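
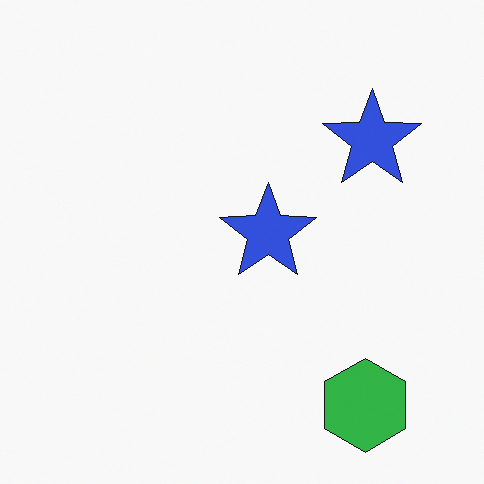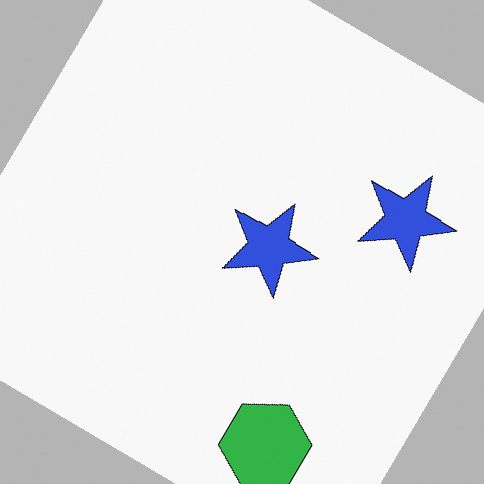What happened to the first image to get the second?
The image was rotated clockwise by a large amount — several tens of degrees.

Every shape is tilted by the same angle and the image corners show triangular fill wedges — a whole-image rotation by a non-right angle.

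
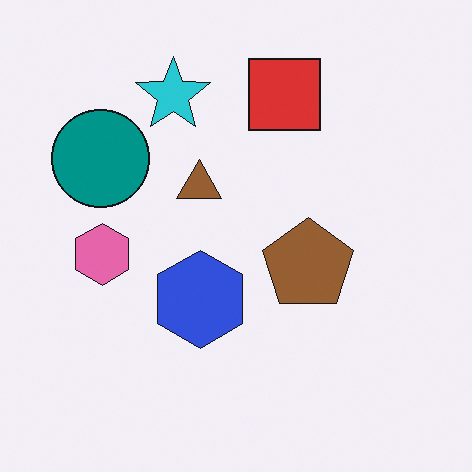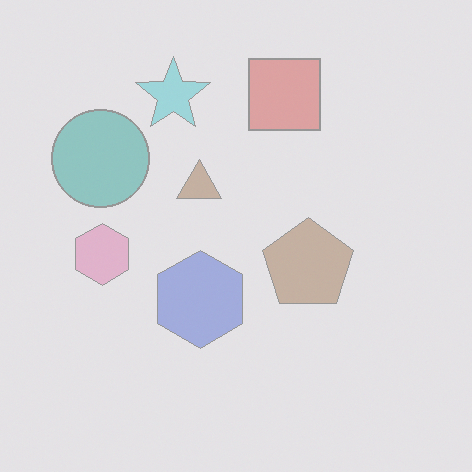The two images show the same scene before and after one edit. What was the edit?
It was given much lower contrast.

Tones are pushed toward mid-grey across the whole image — a global contrast change.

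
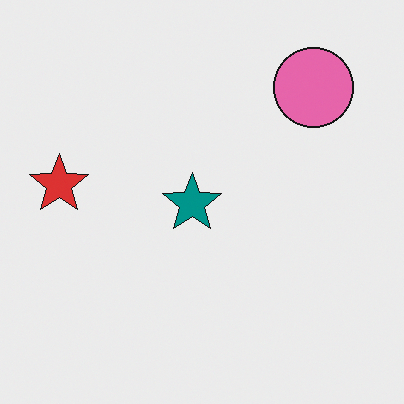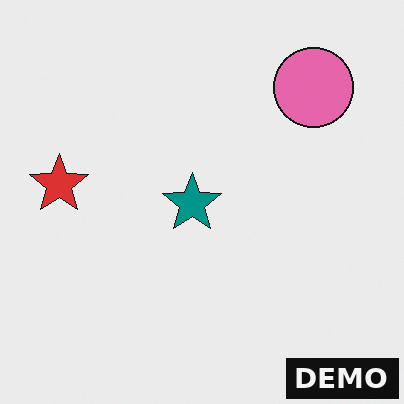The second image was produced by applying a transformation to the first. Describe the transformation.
The transformation is: watermarked with the text "DEMO" in the lower-right corner.

A dark label reading "DEMO" appears in the lower-right corner.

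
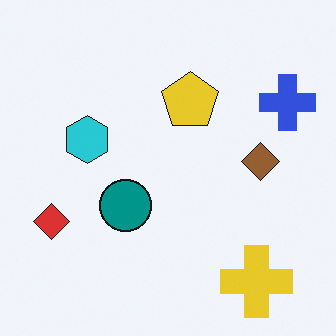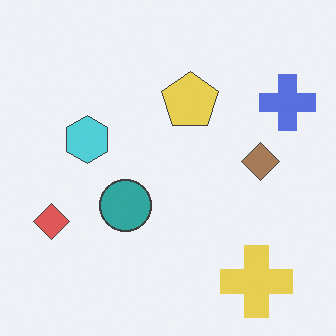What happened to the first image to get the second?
Given slightly reduced contrast.

Tones are pushed toward mid-grey across the whole image — a global contrast change.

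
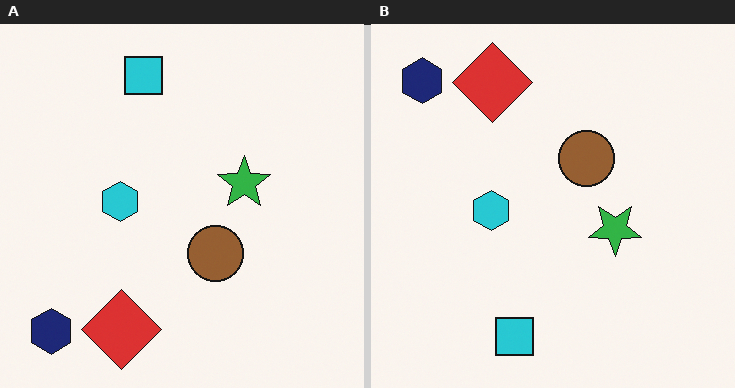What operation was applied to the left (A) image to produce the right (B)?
The right (B) image is the left (A) flipped vertically (top ↔ bottom).

The cyan square is in the top of the left (A) image and the bottom of the right (B) — shapes on opposite sides of the horizontal midline have swapped in a mirror flip.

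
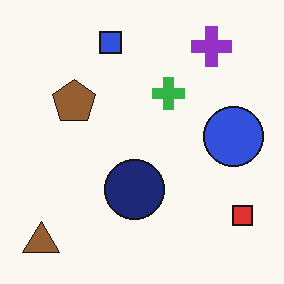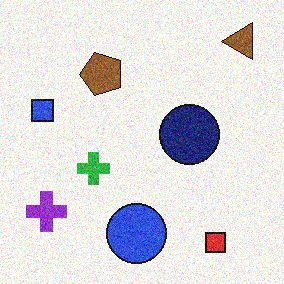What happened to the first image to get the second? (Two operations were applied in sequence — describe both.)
The image was transposed (reflected across the top-left ↔ bottom-right diagonal), then degraded with visible gaussian noise.

Shapes have swapped their row and column positions — what was in the top-right is now in the bottom-left — a diagonal reflection. Random speckle covers the whole image, including the flat background.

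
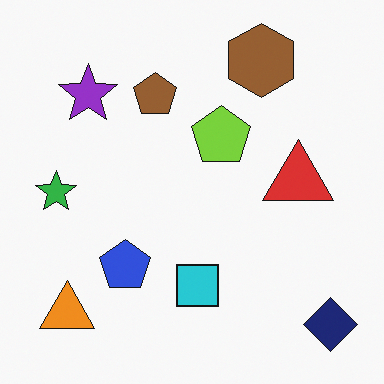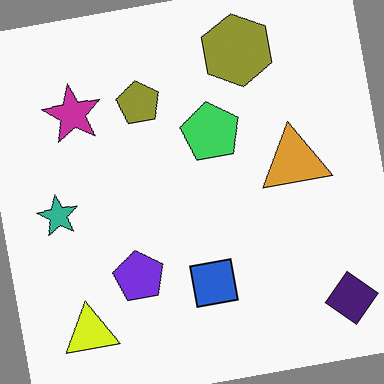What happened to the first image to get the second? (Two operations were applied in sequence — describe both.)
This is the original image rotated counter-clockwise by a few degrees, then hue-shifted slightly.

Every shape is tilted by the same angle and the image corners show triangular fill wedges — a whole-image rotation by a non-right angle. Every shape's color has rotated by the same amount around the hue wheel — a uniform hue shift.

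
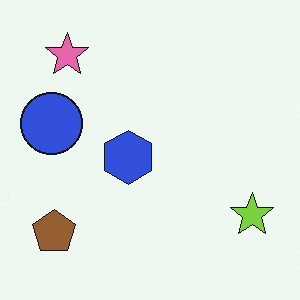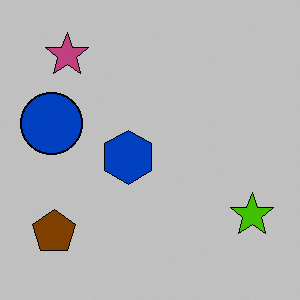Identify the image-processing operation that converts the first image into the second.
The second image is the first aggressively posterized.

Each flat color has snapped to a coarser quantized level — most visibly, the near-white background has dropped to a flat grey.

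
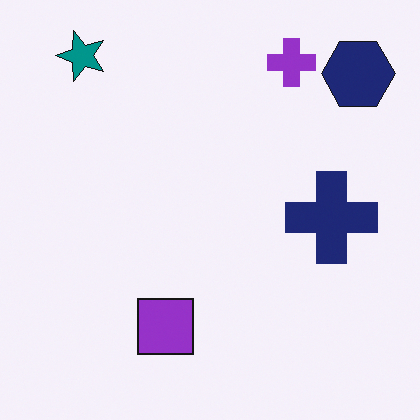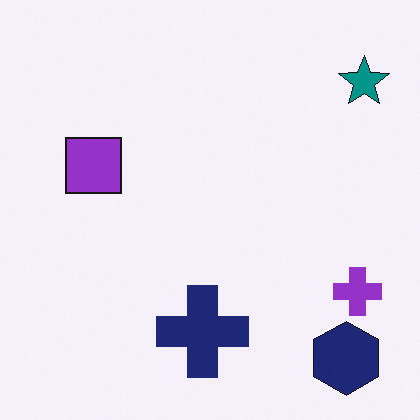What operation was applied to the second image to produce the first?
The first image is the second rotated 90° counter-clockwise.

The navy hexagon sits in the bottom-right of the second image and the top-right of the first — consistent with a whole-image 90° counter-clockwise rotation.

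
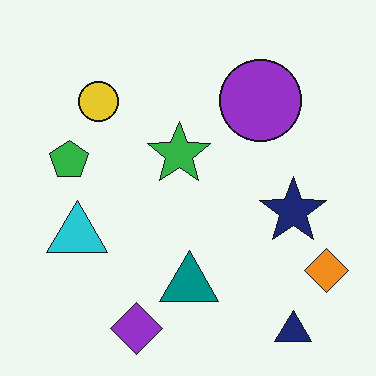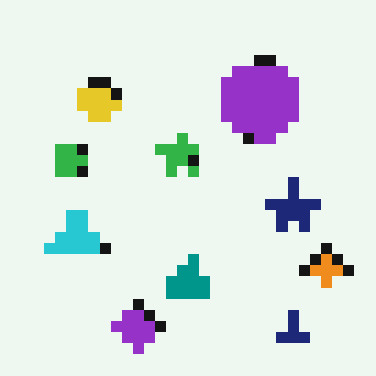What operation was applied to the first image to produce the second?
This is the original image heavily pixelated into large blocks.

Shapes are reduced to large square blocks; fine edges and outlines are lost — a downscale-then-upscale (mosaic) effect.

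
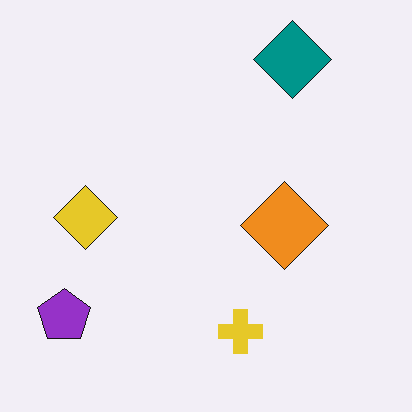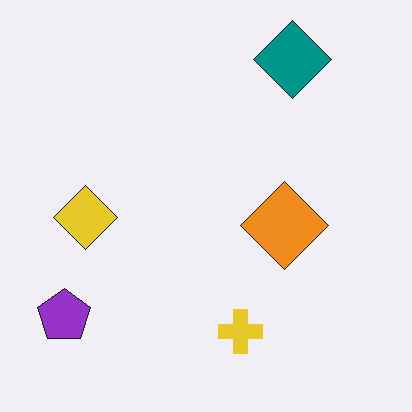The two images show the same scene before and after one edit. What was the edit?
The transformation is: JPEG-compressed with visible artifacts.

Blocky 8×8 compression artifacts appear around shape edges and the flat background shows ringing — characteristic JPEG degradation.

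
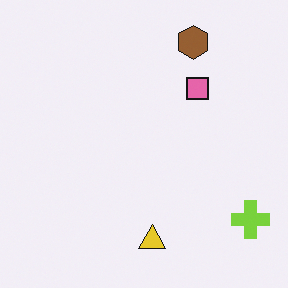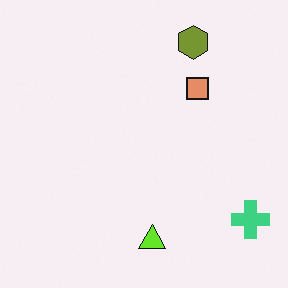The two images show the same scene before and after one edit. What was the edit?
It was hue-shifted by a small amount.

Every shape's color has rotated by the same amount around the hue wheel — a uniform hue shift.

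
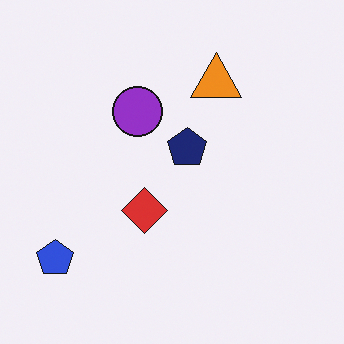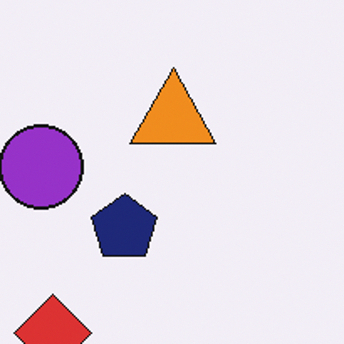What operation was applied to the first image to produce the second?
This is the original image cropped to a noticeably smaller region and rescaled.

The visible shapes are larger and the field of view is narrower; shapes near the original edges may be partly or wholly outside the frame — a crop-and-rescale.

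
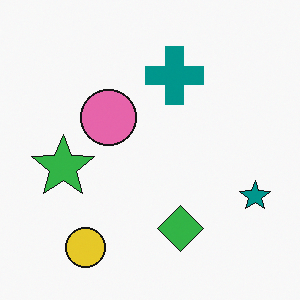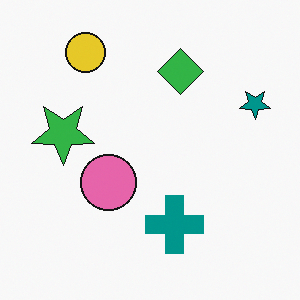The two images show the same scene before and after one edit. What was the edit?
This is the original image flipped vertically (top ↔ bottom).

The yellow circle is in the bottom-left of the first image and the top-left of the second — shapes on opposite sides of the horizontal midline have swapped in a mirror flip.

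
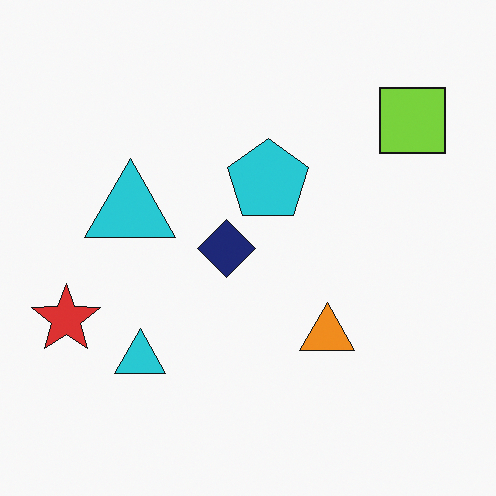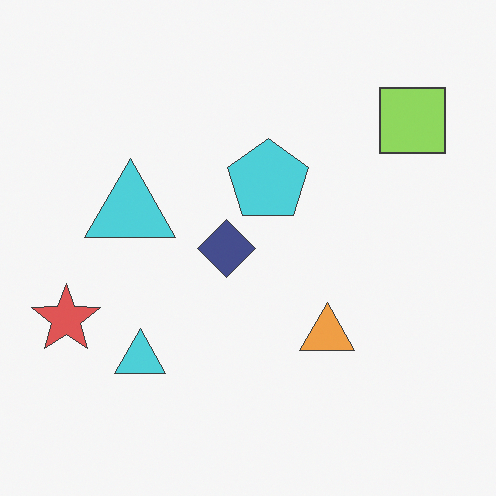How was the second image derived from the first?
This is the original image given slightly reduced contrast.

Tones are pushed toward mid-grey across the whole image — a global contrast change.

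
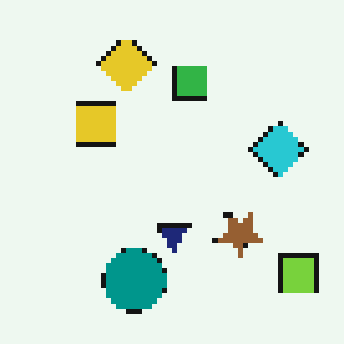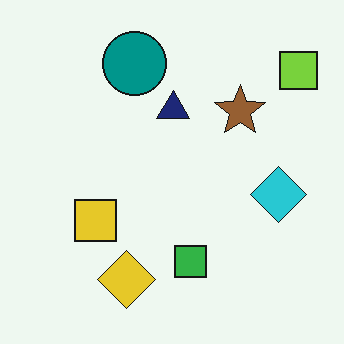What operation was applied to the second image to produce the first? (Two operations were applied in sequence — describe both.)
The first image is the second flipped vertically (top ↔ bottom), then lightly pixelated (a mild mosaic effect).

The teal circle is in the top of the second image and the bottom of the first — shapes on opposite sides of the horizontal midline have swapped in a mirror flip. Shapes are reduced to large square blocks; fine edges and outlines are lost — a downscale-then-upscale (mosaic) effect.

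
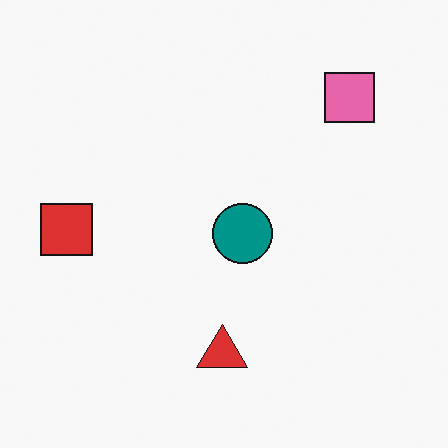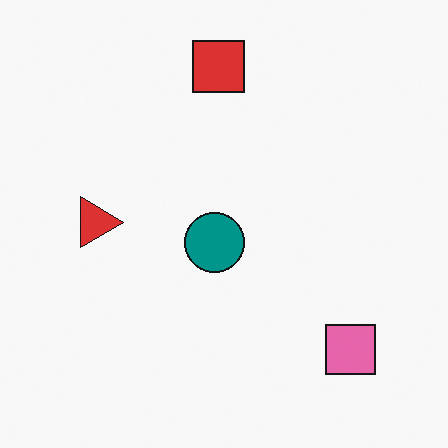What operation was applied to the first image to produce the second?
The image was rotated 90° clockwise.

The pink square sits in the top-right of the first image and the bottom-right of the second — consistent with a whole-image 90° clockwise rotation.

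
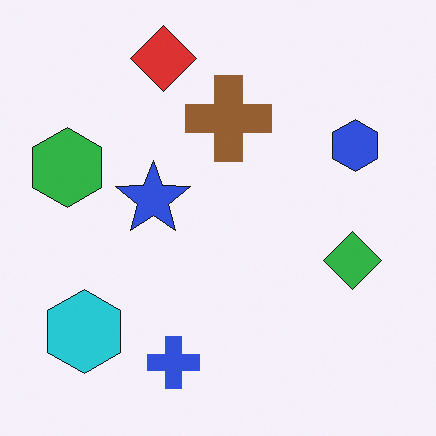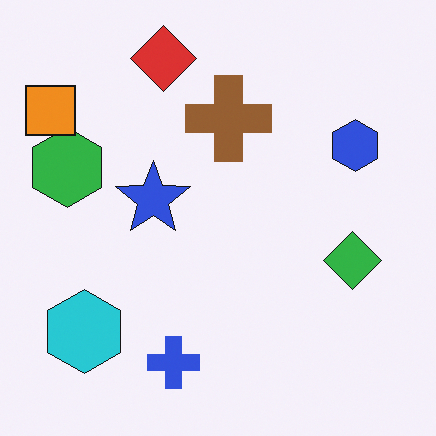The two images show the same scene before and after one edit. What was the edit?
The image was overlaid with an additional orange square.

An orange square appears in the second image that is absent from the first.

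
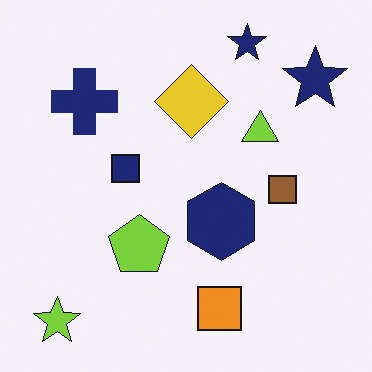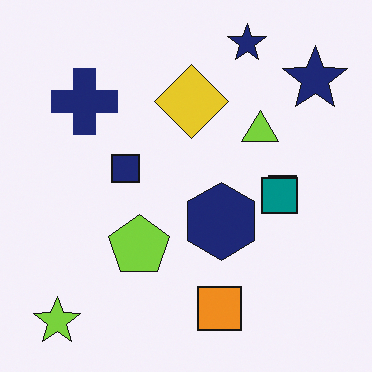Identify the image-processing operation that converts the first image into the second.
The transformation is: overlaid with an additional teal square.

A teal square appears in the second image that is absent from the first.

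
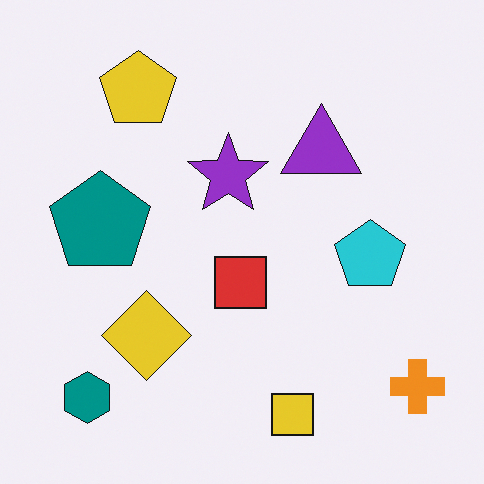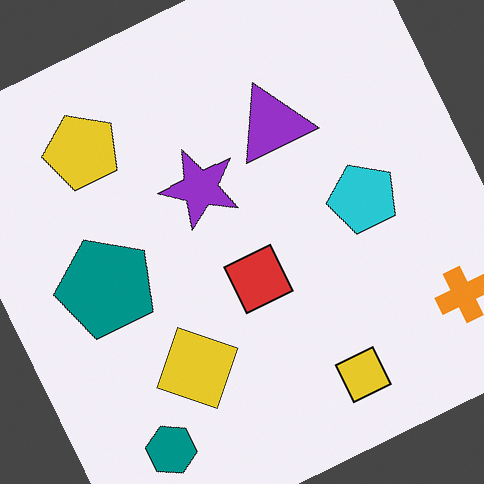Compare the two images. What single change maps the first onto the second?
The second image is the first rotated counter-clockwise by a moderate amount.

Every shape is tilted by the same angle and the image corners show triangular fill wedges — a whole-image rotation by a non-right angle.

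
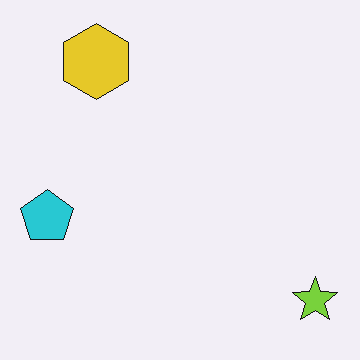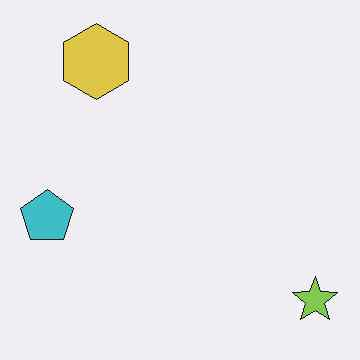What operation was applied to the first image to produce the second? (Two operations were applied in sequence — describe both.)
The second image is the first JPEG-compressed with visible artifacts, then slightly desaturated.

Blocky 8×8 compression artifacts appear around shape edges and the flat background shows ringing — characteristic JPEG degradation. All colors are more muted and greyish — a global saturation change.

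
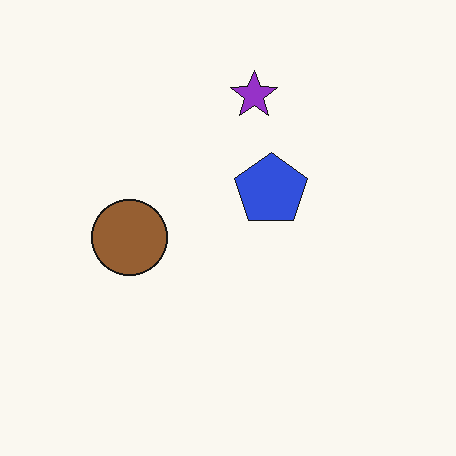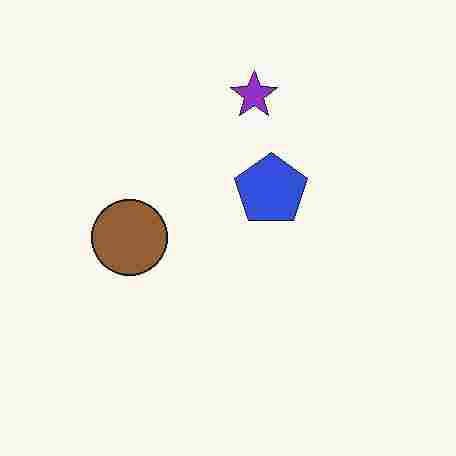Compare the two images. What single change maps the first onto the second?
Degraded with heavy JPEG compression.

Blocky 8×8 compression artifacts appear around shape edges and the flat background shows ringing — characteristic JPEG degradation.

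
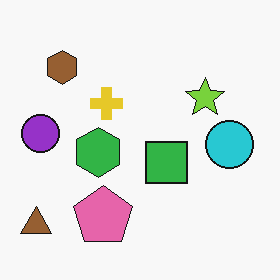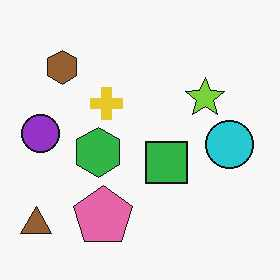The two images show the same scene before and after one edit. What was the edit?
The transformation is: JPEG-compressed with visible artifacts.

Blocky 8×8 compression artifacts appear around shape edges and the flat background shows ringing — characteristic JPEG degradation.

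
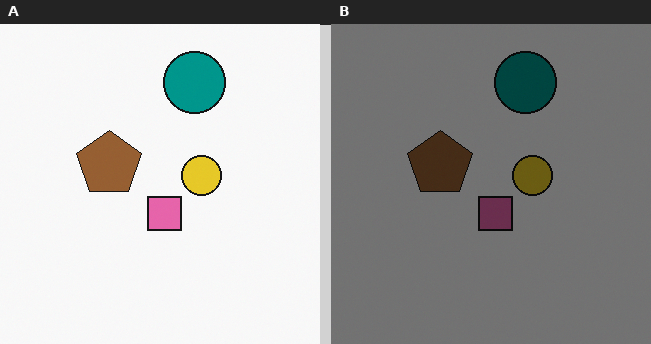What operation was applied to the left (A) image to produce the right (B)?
The image was noticeably darkened.

Every pixel — background and shapes alike — is uniformly darkened.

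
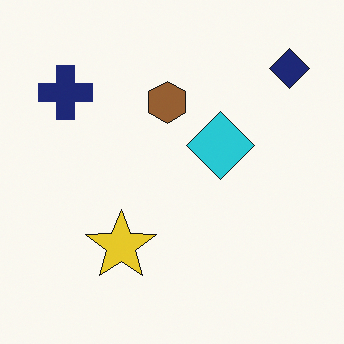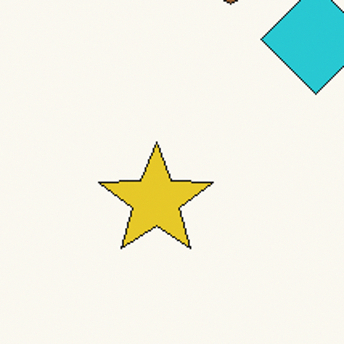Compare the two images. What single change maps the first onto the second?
The second image is the first cropped to a modestly smaller region and rescaled.

The visible shapes are larger and the field of view is narrower; shapes near the original edges may be partly or wholly outside the frame — a crop-and-rescale.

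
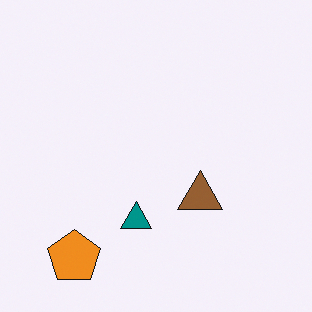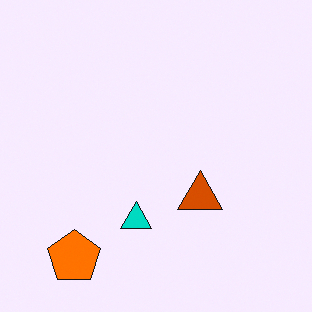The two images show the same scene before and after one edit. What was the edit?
The transformation is: made much more vivid (saturation change).

All colors are more vivid — a global saturation change.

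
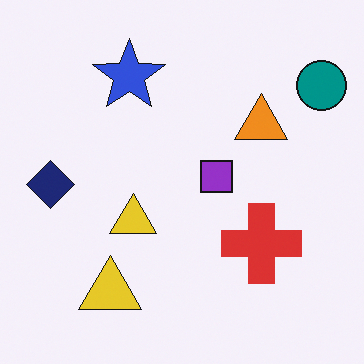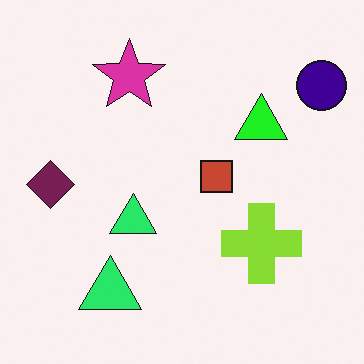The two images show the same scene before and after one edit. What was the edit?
It was hue-shifted by a moderate amount.

Every shape's color has rotated by the same amount around the hue wheel — a uniform hue shift.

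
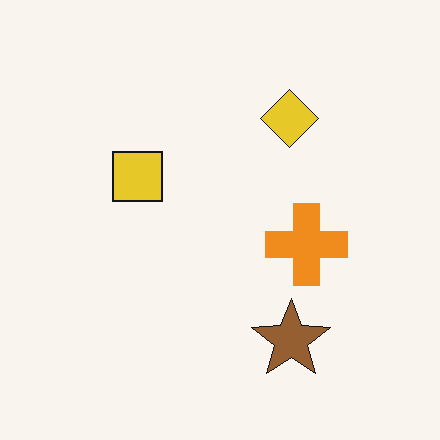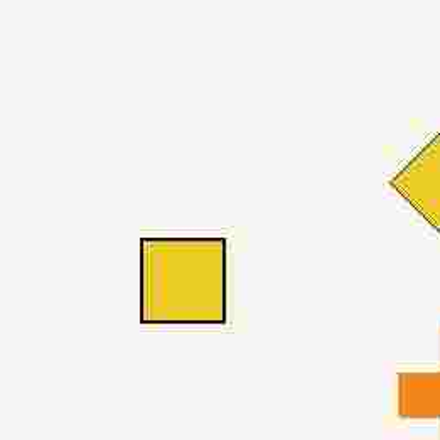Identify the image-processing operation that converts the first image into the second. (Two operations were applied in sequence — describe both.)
The second image is the first degraded with heavy JPEG compression, then cropped to a noticeably smaller region and rescaled.

Blocky 8×8 compression artifacts appear around shape edges and the flat background shows ringing — characteristic JPEG degradation. The visible shapes are larger and the field of view is narrower; shapes near the original edges may be partly or wholly outside the frame — a crop-and-rescale.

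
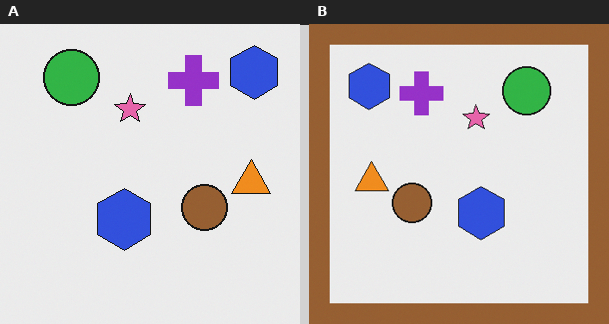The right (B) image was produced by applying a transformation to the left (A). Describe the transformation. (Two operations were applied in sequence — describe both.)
This is the original image flipped horizontally (left ↔ right), then framed with a brown border.

The orange triangle is in the right of the left (A) image and the left of the right (B) — shapes on opposite sides of the vertical midline have swapped in a mirror flip. A solid brown frame runs around the edge of the right (B) image, with the content slightly shrunk inside it.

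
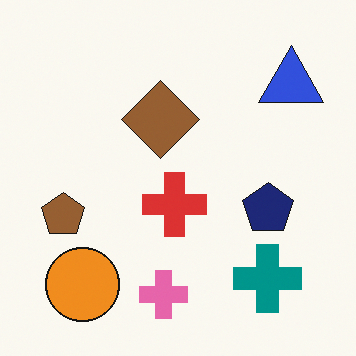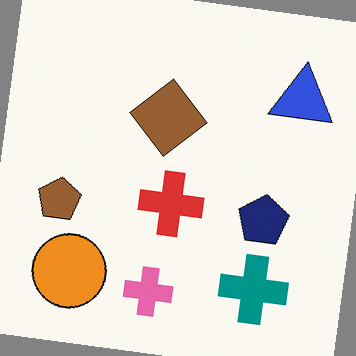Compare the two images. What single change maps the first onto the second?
Rotated clockwise by a small amount.

Every shape is tilted by the same angle and the image corners show triangular fill wedges — a whole-image rotation by a non-right angle.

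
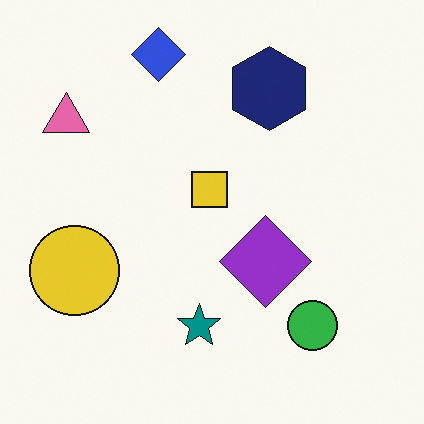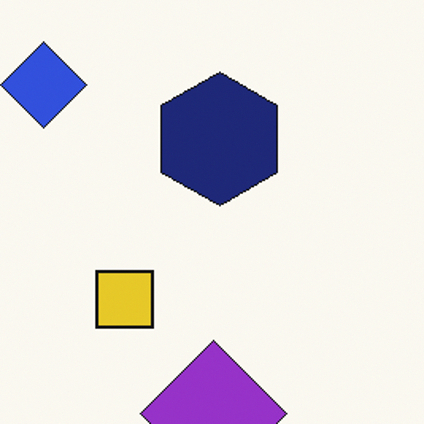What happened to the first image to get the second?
This is the original image cropped slightly and scaled back up.

The visible shapes are larger and the field of view is narrower; shapes near the original edges may be partly or wholly outside the frame — a crop-and-rescale.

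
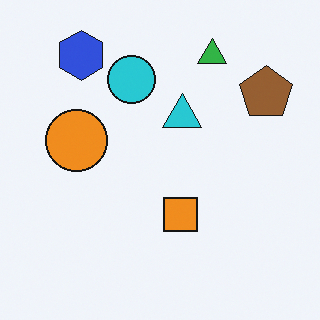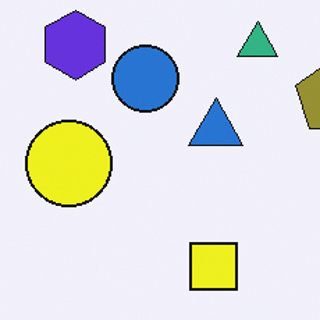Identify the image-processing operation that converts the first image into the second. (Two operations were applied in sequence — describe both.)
The transformation is: cropped slightly and scaled back up, then hue-shifted by a small amount.

The visible shapes are larger and the field of view is narrower; shapes near the original edges may be partly or wholly outside the frame — a crop-and-rescale. Every shape's color has rotated by the same amount around the hue wheel — a uniform hue shift.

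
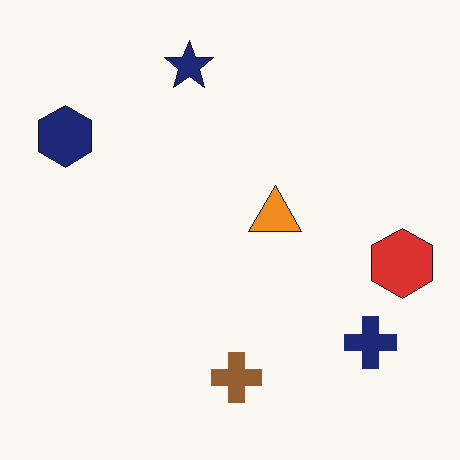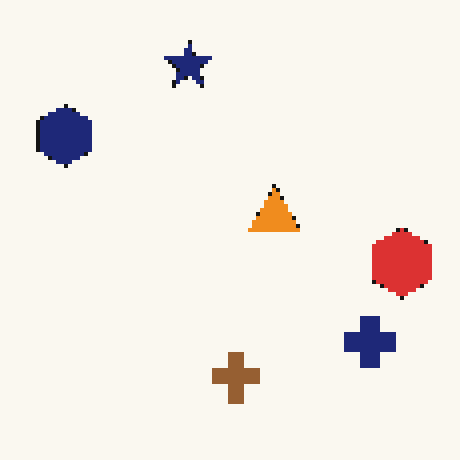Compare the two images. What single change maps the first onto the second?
This is the original image lightly pixelated (a mild mosaic effect).

Shapes are reduced to large square blocks; fine edges and outlines are lost — a downscale-then-upscale (mosaic) effect.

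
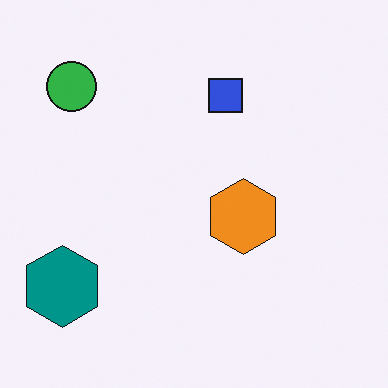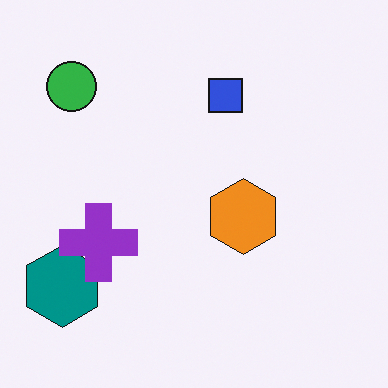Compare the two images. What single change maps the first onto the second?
The transformation is: overlaid with an additional purple cross.

A purple cross appears in the second image that is absent from the first.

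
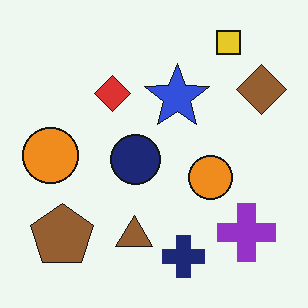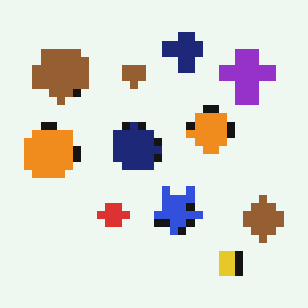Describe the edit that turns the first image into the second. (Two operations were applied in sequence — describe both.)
Moderately pixelated, then flipped vertically (top ↔ bottom).

Shapes are reduced to large square blocks; fine edges and outlines are lost — a downscale-then-upscale (mosaic) effect. The yellow square is in the top-right of the first image and the bottom-right of the second — shapes on opposite sides of the horizontal midline have swapped in a mirror flip.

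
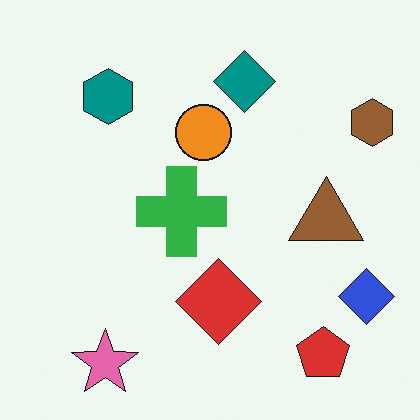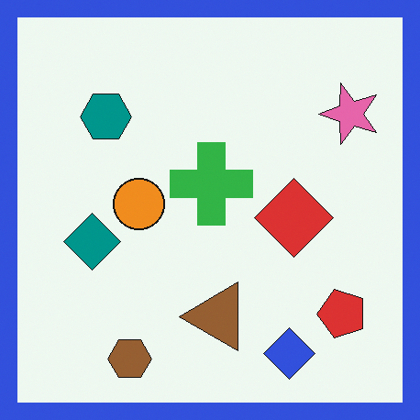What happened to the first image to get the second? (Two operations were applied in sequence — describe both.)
The image was transposed (reflected across the top-left ↔ bottom-right diagonal), then framed with a blue border.

Shapes have swapped their row and column positions — what was in the top-right is now in the bottom-left — a diagonal reflection. A solid blue frame runs around the edge of the second image, with the content slightly shrunk inside it.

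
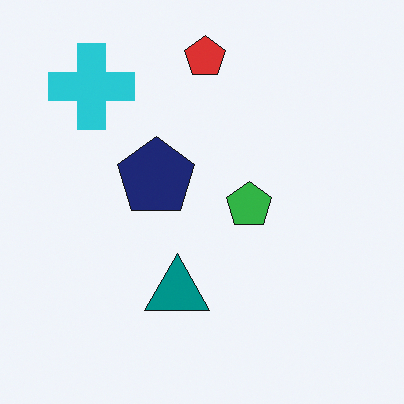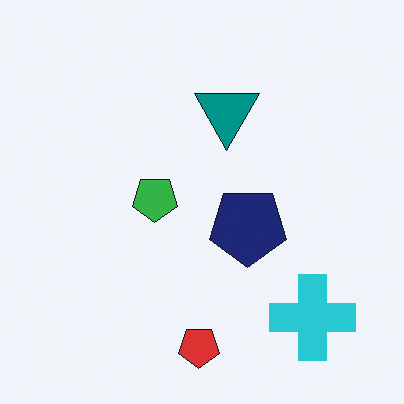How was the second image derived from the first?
The transformation is: rotated 180°.

The cyan cross sits in the top-left of the first image and the bottom-right of the second — consistent with a whole-image 180° rotation.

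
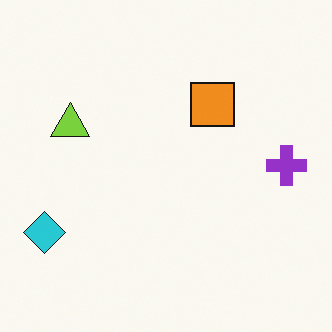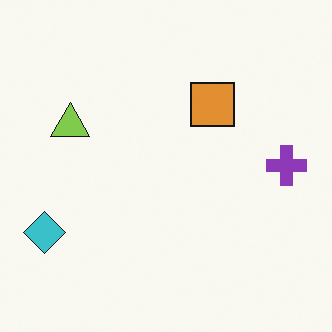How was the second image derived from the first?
Slightly desaturated.

All colors are more muted and greyish — a global saturation change.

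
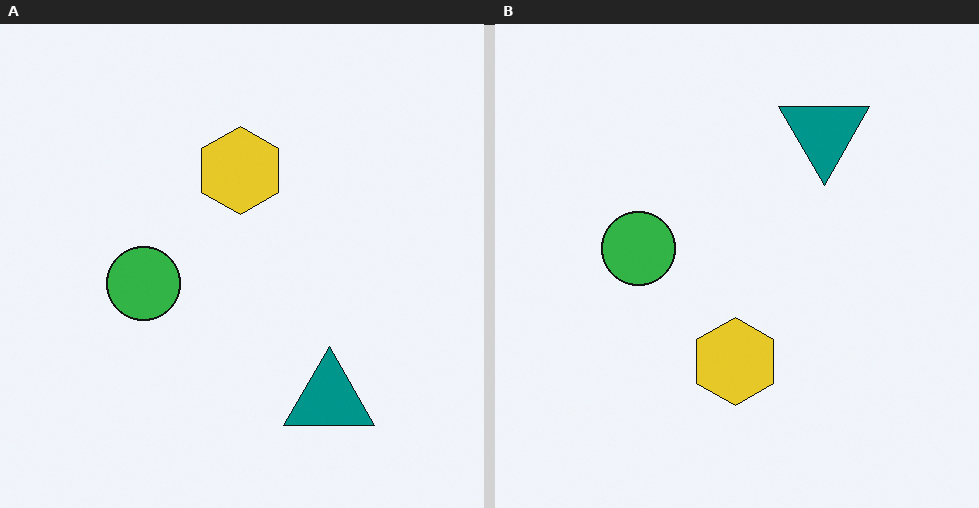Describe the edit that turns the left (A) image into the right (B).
It was flipped vertically (top ↔ bottom).

The teal triangle is in the bottom-right of the left (A) image and the top-right of the right (B) — shapes on opposite sides of the horizontal midline have swapped in a mirror flip.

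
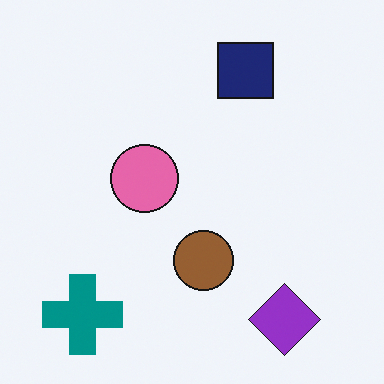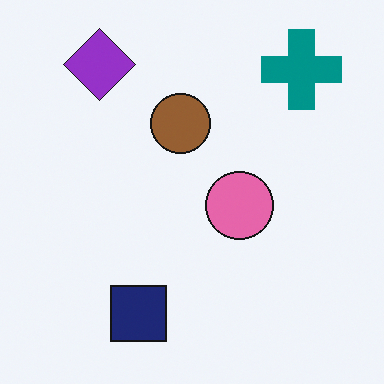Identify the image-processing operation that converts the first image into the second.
Rotated 180°.

The teal cross sits in the bottom-left of the first image and the top-right of the second — consistent with a whole-image 180° rotation.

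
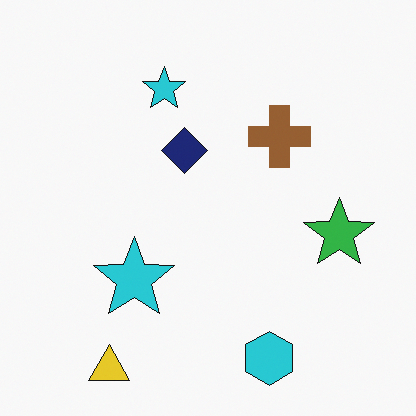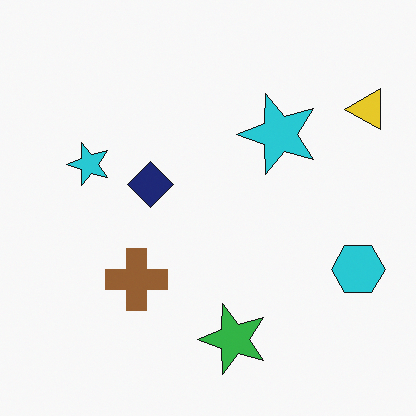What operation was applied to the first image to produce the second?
It was transposed (reflected across the top-left ↔ bottom-right diagonal).

Shapes have swapped their row and column positions — what was in the top-right is now in the bottom-left — a diagonal reflection.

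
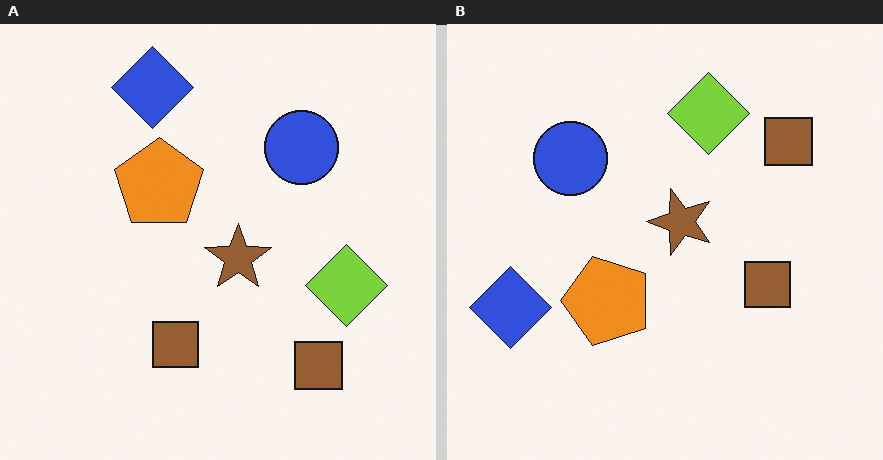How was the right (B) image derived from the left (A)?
This is the original image rotated 90° counter-clockwise.

The blue diamond sits in the top of the left (A) image and the left of the right (B) — consistent with a whole-image 90° counter-clockwise rotation.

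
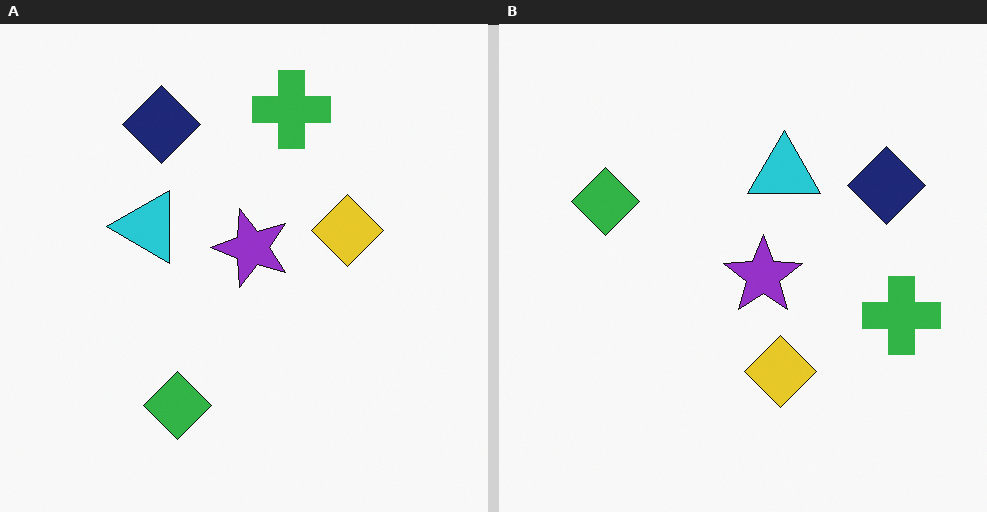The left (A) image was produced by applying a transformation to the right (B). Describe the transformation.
This is the original image rotated 90° counter-clockwise.

The navy diamond sits in the top-right of the right (B) image and the top-left of the left (A) — consistent with a whole-image 90° counter-clockwise rotation.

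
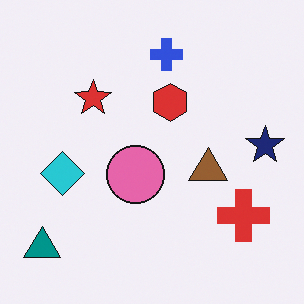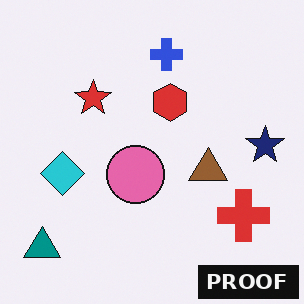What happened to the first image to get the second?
Watermarked with the text "PROOF" in the lower-right corner.

A dark label reading "PROOF" appears in the lower-right corner.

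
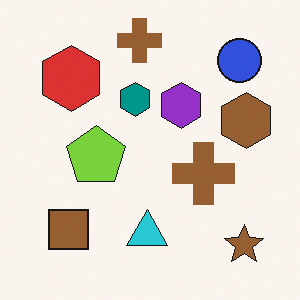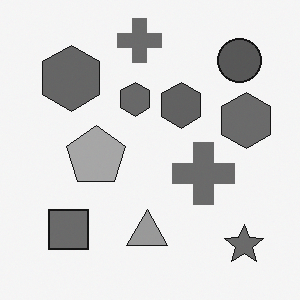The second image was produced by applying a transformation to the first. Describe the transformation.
The transformation is: converted to grayscale.

All color is removed — every shape is now a shade of grey.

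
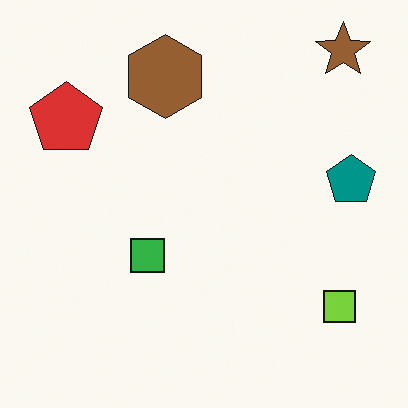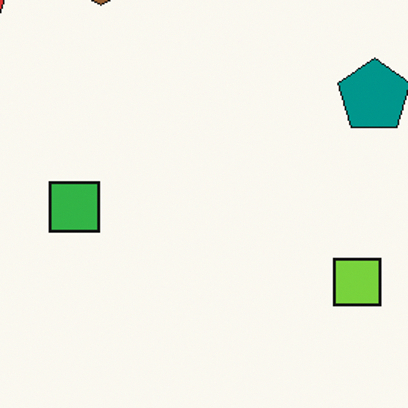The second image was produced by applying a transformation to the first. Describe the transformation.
The transformation is: cropped to a modestly smaller region and rescaled.

The visible shapes are larger and the field of view is narrower; shapes near the original edges may be partly or wholly outside the frame — a crop-and-rescale.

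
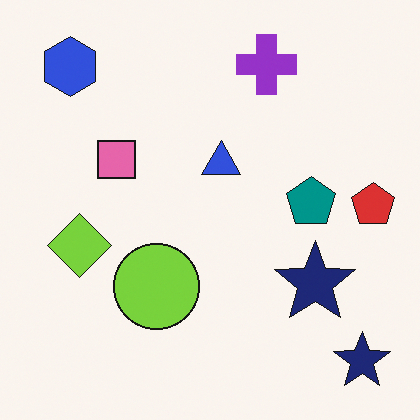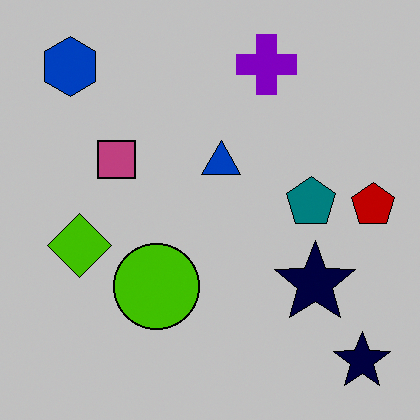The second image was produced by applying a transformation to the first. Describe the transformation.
It was heavily posterized to just a handful of flat colors.

Each flat color has snapped to a coarser quantized level — most visibly, the near-white background has dropped to a flat grey.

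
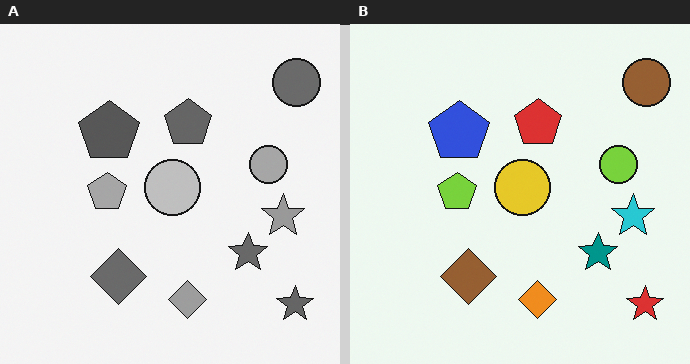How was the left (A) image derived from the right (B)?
Converted to grayscale.

All color is removed — every shape is now a shade of grey.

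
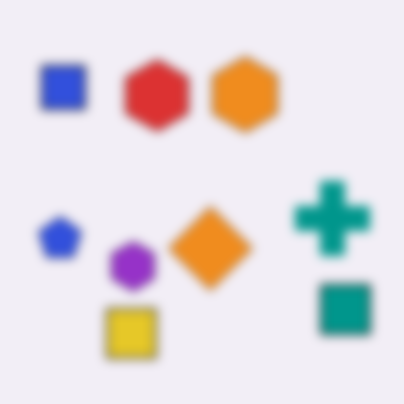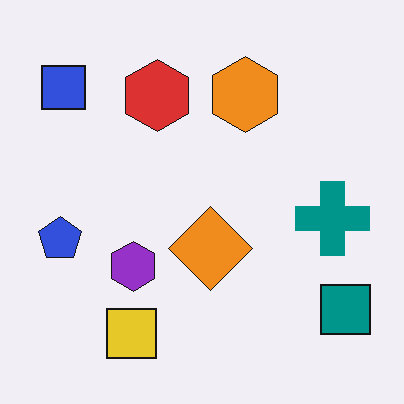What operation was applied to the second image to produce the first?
The image was heavily blurred.

Shape edges and outlines are uniformly softened across the whole image.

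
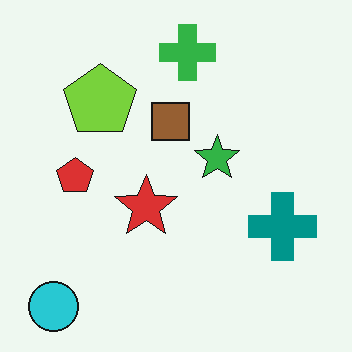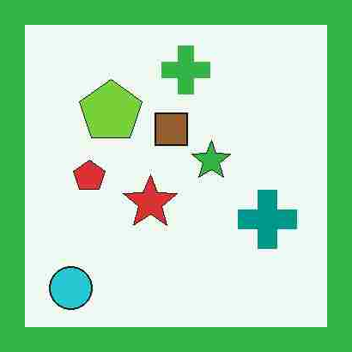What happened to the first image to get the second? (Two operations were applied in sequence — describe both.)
The transformation is: degraded with heavy JPEG compression, then framed with a green border.

Blocky 8×8 compression artifacts appear around shape edges and the flat background shows ringing — characteristic JPEG degradation. A solid green frame runs around the edge of the second image, with the content slightly shrunk inside it.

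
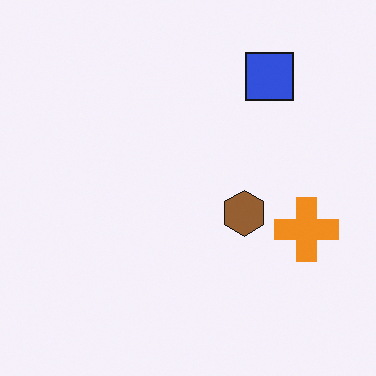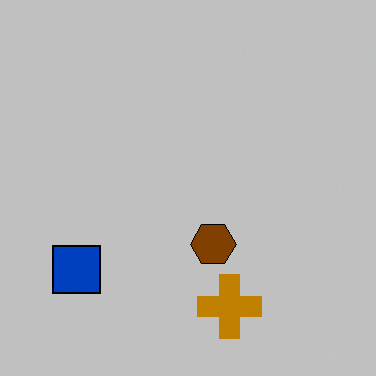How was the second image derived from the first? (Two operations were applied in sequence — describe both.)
It was transposed (reflected across the top-left ↔ bottom-right diagonal), then aggressively posterized.

Shapes have swapped their row and column positions — what was in the top-right is now in the bottom-left — a diagonal reflection. Each flat color has snapped to a coarser quantized level — most visibly, the near-white background has dropped to a flat grey.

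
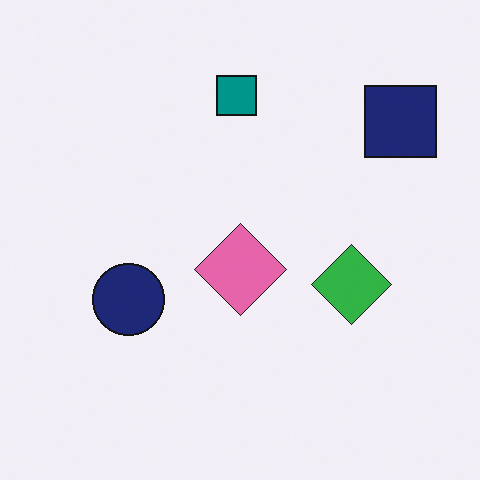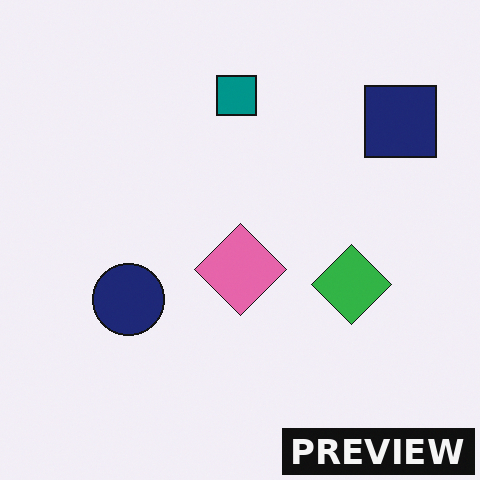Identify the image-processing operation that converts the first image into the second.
The transformation is: watermarked with the text "PREVIEW" in the lower-right corner.

A dark label reading "PREVIEW" appears in the lower-right corner.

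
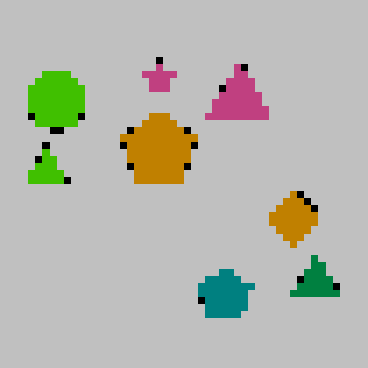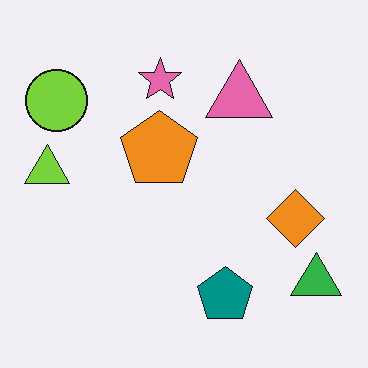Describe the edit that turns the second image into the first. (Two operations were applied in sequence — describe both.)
It was heavily posterized to just a handful of flat colors, then pixelated into visible square blocks.

Each flat color has snapped to a coarser quantized level — most visibly, the near-white background has dropped to a flat grey. Shapes are reduced to large square blocks; fine edges and outlines are lost — a downscale-then-upscale (mosaic) effect.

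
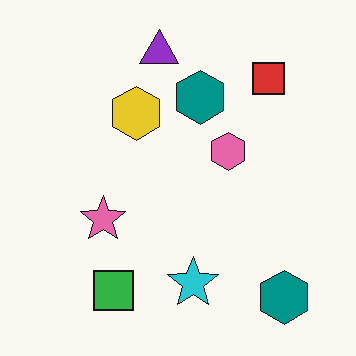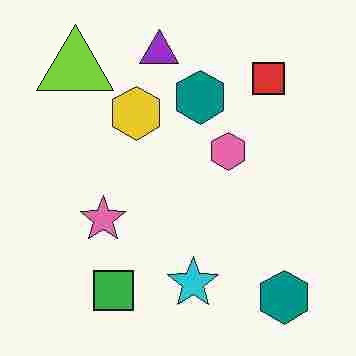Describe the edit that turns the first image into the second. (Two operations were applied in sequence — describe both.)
Degraded with heavy JPEG compression, then overlaid with an additional lime triangle.

Blocky 8×8 compression artifacts appear around shape edges and the flat background shows ringing — characteristic JPEG degradation. A lime triangle appears in the second image that is absent from the first.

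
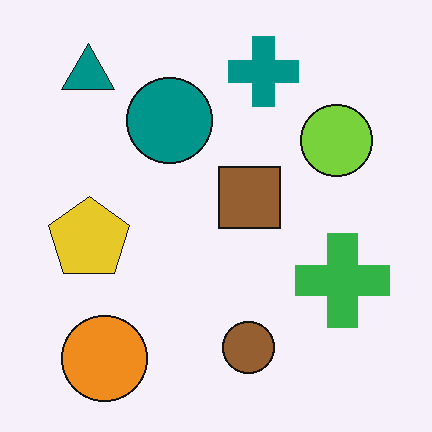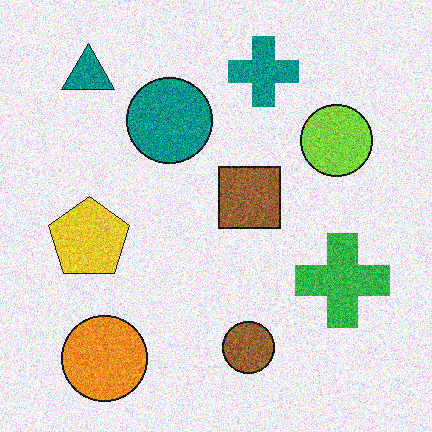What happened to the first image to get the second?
The image was degraded with heavy additive noise.

Random speckle covers the whole image, including the flat background.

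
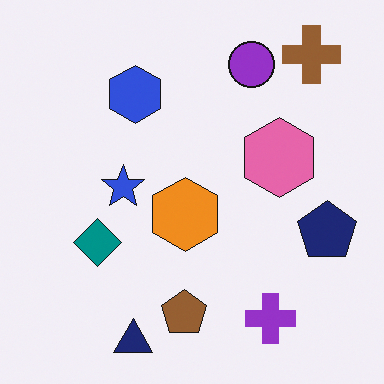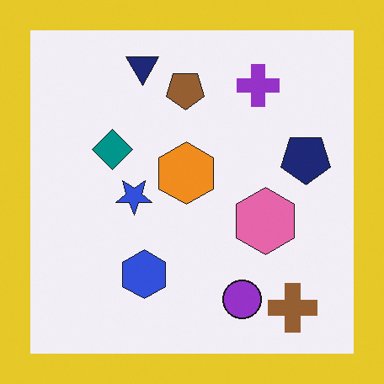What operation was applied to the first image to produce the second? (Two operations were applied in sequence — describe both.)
This is the original image flipped vertically (top ↔ bottom), then framed with a yellow border.

The navy triangle is in the bottom of the first image and the top of the second — shapes on opposite sides of the horizontal midline have swapped in a mirror flip. A solid yellow frame runs around the edge of the second image, with the content slightly shrunk inside it.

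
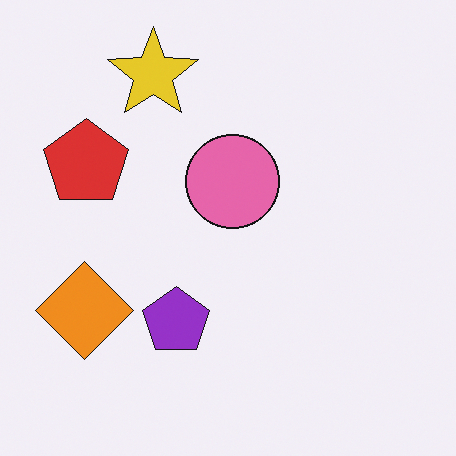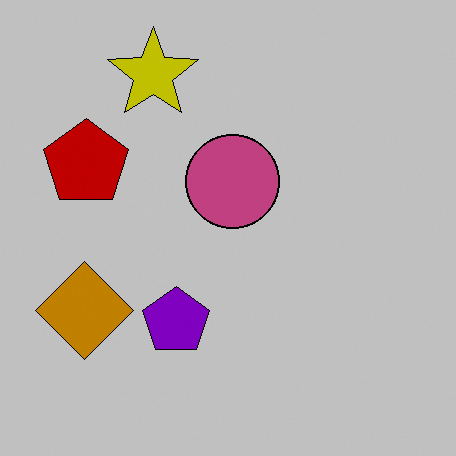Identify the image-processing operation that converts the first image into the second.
The second image is the first aggressively posterized.

Each flat color has snapped to a coarser quantized level — most visibly, the near-white background has dropped to a flat grey.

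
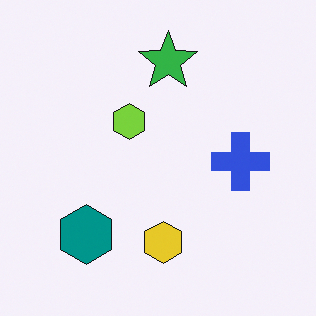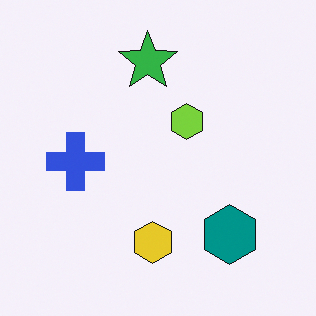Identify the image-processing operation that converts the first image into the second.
This is the original image flipped horizontally (left ↔ right).

The blue cross is in the right of the first image and the left of the second — shapes on opposite sides of the vertical midline have swapped in a mirror flip.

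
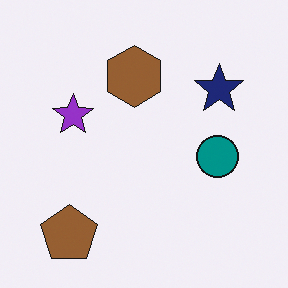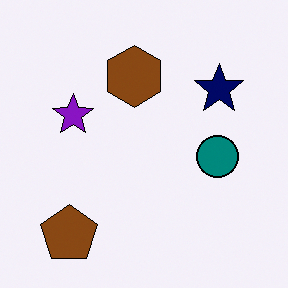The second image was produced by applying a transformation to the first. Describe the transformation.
The image was given slightly increased contrast.

Tones are pushed away from mid-grey across the whole image — a global contrast change.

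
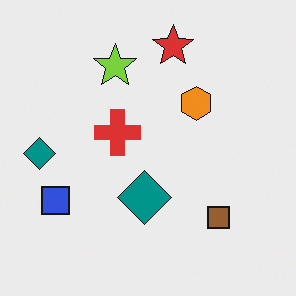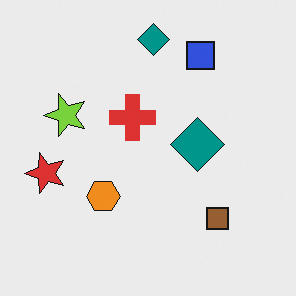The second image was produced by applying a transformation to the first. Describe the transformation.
The transformation is: transposed (reflected across the top-left ↔ bottom-right diagonal).

Shapes have swapped their row and column positions — what was in the top-right is now in the bottom-left — a diagonal reflection.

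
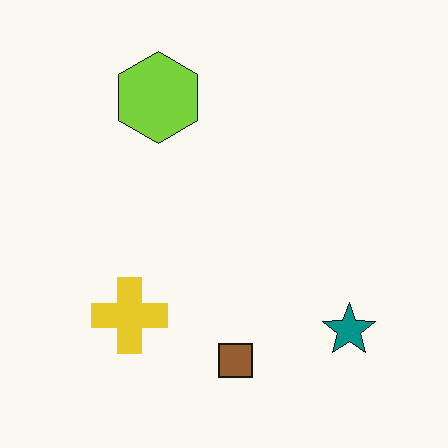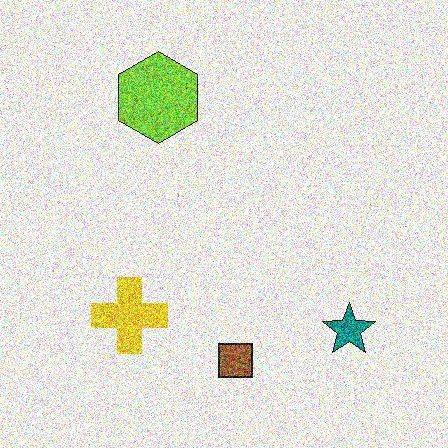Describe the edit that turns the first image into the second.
This is the original image degraded with a thick layer of grain.

Random speckle covers the whole image, including the flat background.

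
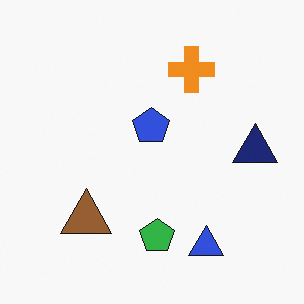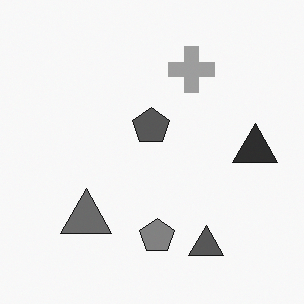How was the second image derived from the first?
Converted to grayscale.

All color is removed — every shape is now a shade of grey.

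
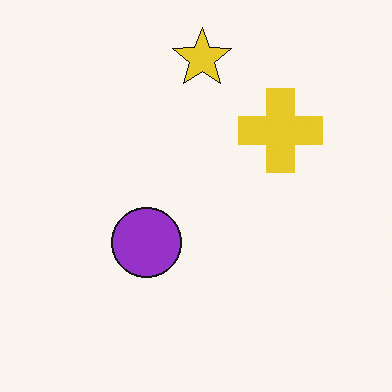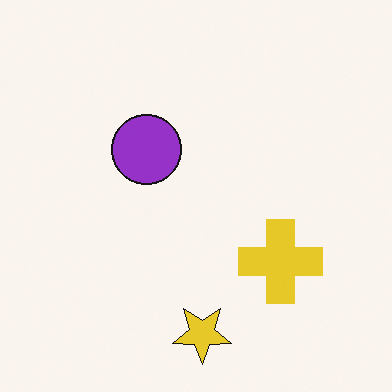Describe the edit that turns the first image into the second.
Flipped vertically (top ↔ bottom).

The yellow star is in the top of the first image and the bottom of the second — shapes on opposite sides of the horizontal midline have swapped in a mirror flip.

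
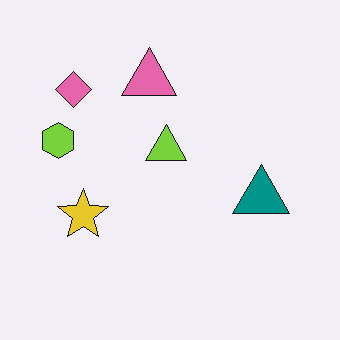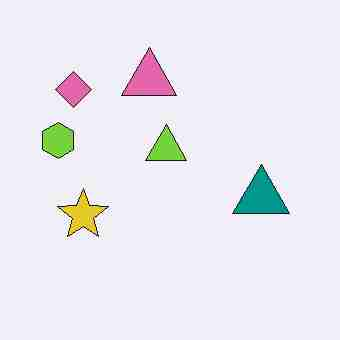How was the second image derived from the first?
The second image is the first heavily JPEG-compressed with obvious blocking artifacts.

Blocky 8×8 compression artifacts appear around shape edges and the flat background shows ringing — characteristic JPEG degradation.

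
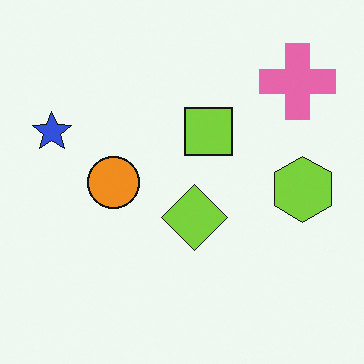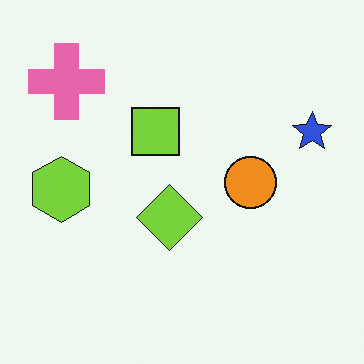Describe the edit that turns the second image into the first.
This is the original image flipped horizontally (left ↔ right).

The blue star is in the right of the second image and the left of the first — shapes on opposite sides of the vertical midline have swapped in a mirror flip.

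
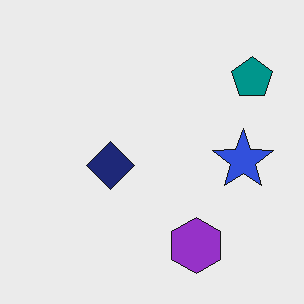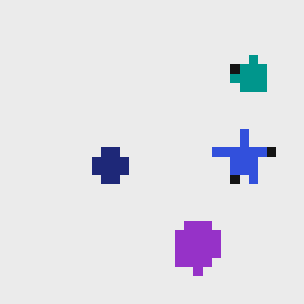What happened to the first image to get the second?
This is the original image heavily pixelated into large blocks.

Shapes are reduced to large square blocks; fine edges and outlines are lost — a downscale-then-upscale (mosaic) effect.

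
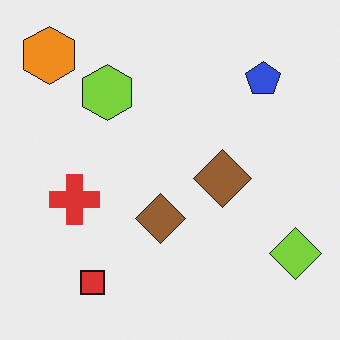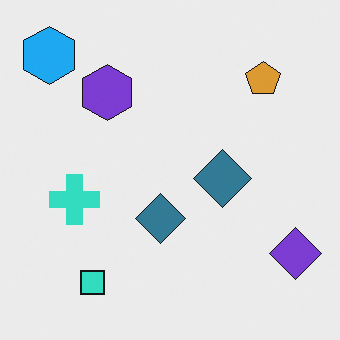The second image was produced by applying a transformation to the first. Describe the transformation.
The transformation is: hue-shifted through roughly half the color wheel.

Every shape's color has rotated by the same amount around the hue wheel — a uniform hue shift.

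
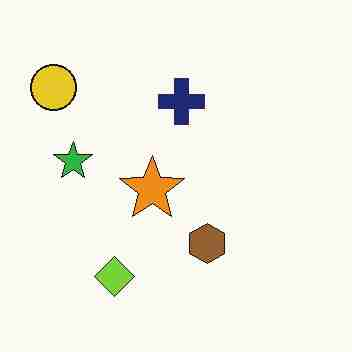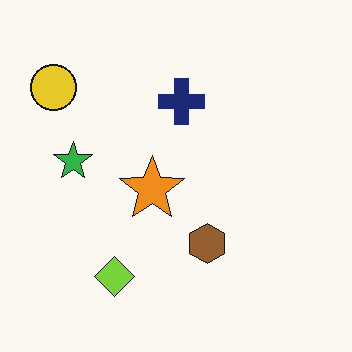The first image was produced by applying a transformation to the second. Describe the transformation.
This is the original image heavily JPEG-compressed with obvious blocking artifacts.

Blocky 8×8 compression artifacts appear around shape edges and the flat background shows ringing — characteristic JPEG degradation.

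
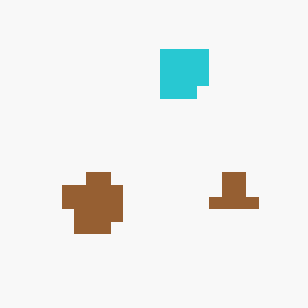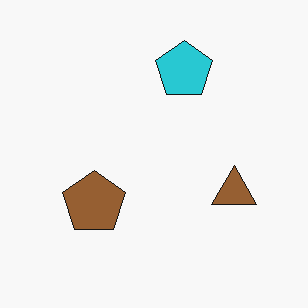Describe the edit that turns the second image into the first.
The transformation is: coarsely pixelated.

Shapes are reduced to large square blocks; fine edges and outlines are lost — a downscale-then-upscale (mosaic) effect.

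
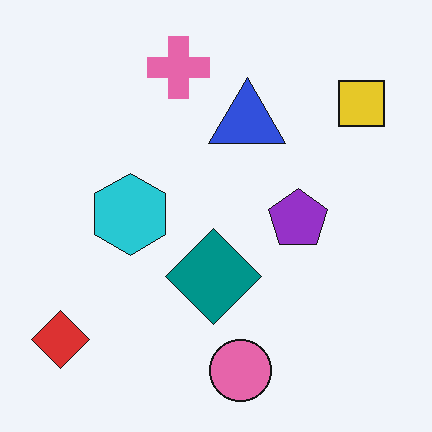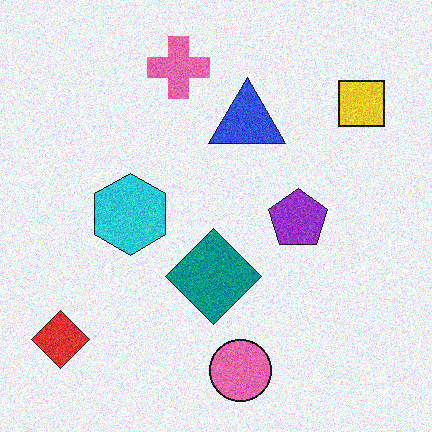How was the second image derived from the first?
This is the original image degraded with moderate additive noise.

Random speckle covers the whole image, including the flat background.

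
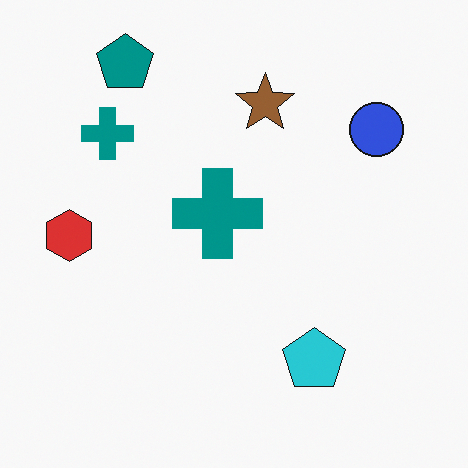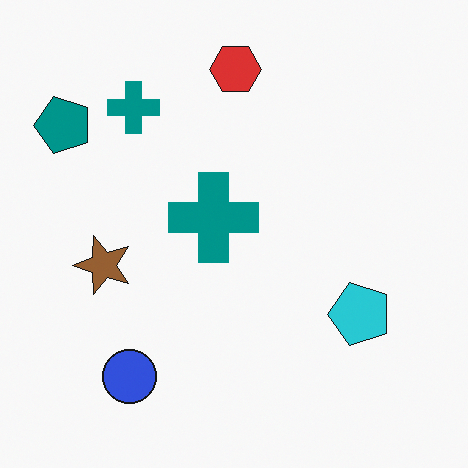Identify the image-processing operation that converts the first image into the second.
The transformation is: transposed (reflected across the top-left ↔ bottom-right diagonal).

Shapes have swapped their row and column positions — what was in the top-right is now in the bottom-left — a diagonal reflection.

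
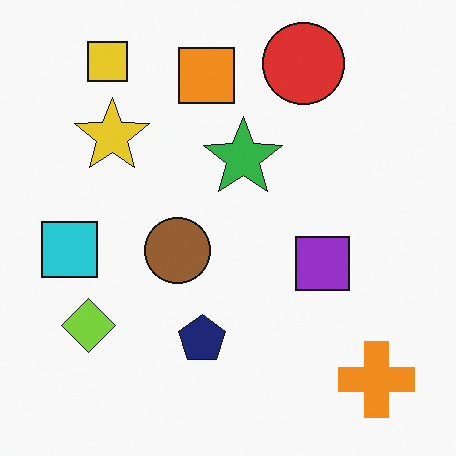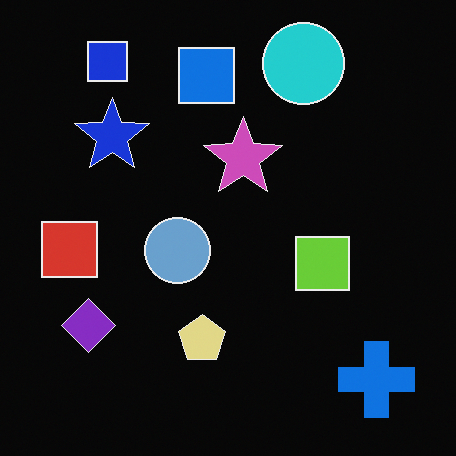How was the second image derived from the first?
The second image is the first color-inverted (negative).

The light background has become dark and every shape's color is its complement — a photographic negative.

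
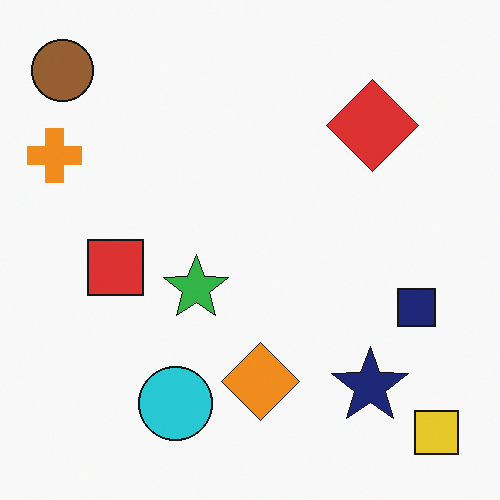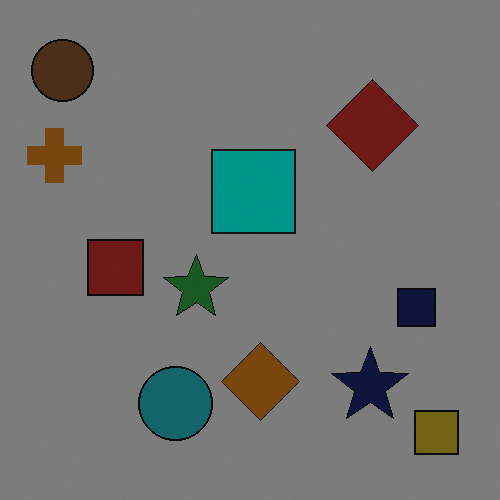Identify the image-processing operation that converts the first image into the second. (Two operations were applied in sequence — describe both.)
The image was noticeably darkened, then overlaid with an additional teal square.

Every pixel — background and shapes alike — is uniformly darkened. A teal square appears in the second image that is absent from the first.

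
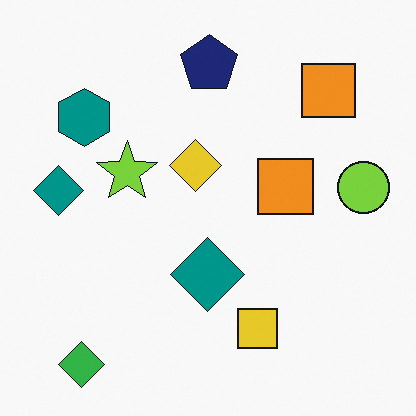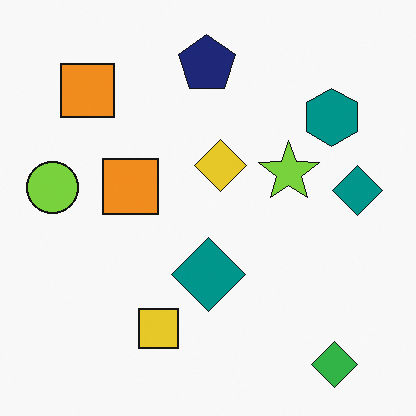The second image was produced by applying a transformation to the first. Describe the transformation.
The second image is the first flipped horizontally (left ↔ right).

The lime circle is in the right of the first image and the left of the second — shapes on opposite sides of the vertical midline have swapped in a mirror flip.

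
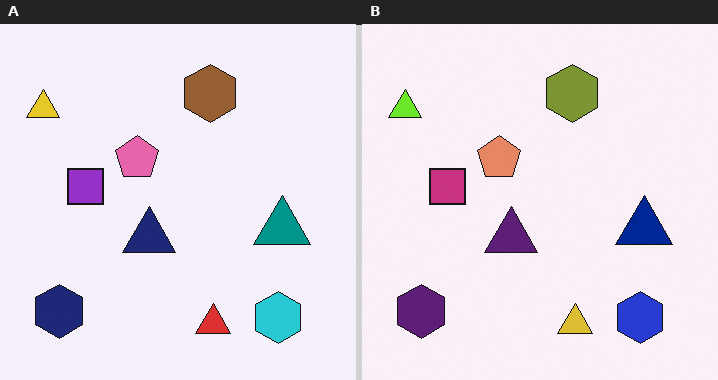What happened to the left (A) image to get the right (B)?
This is the original image hue-shifted by a small amount.

Every shape's color has rotated by the same amount around the hue wheel — a uniform hue shift.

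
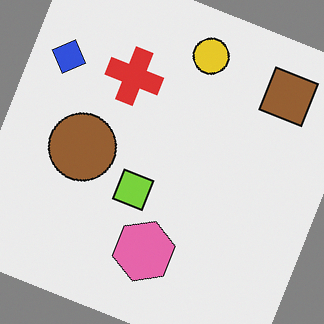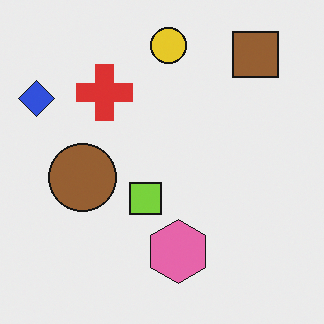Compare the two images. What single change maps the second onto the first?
The first image is the second rotated clockwise by a clearly visible amount.

Every shape is tilted by the same angle and the image corners show triangular fill wedges — a whole-image rotation by a non-right angle.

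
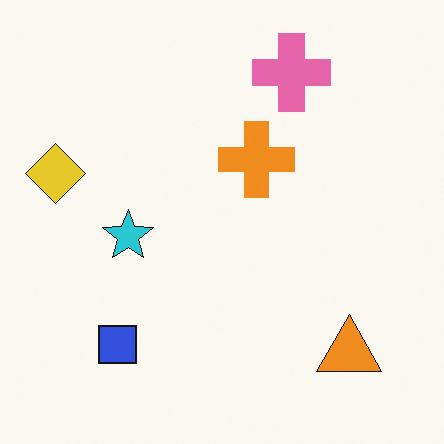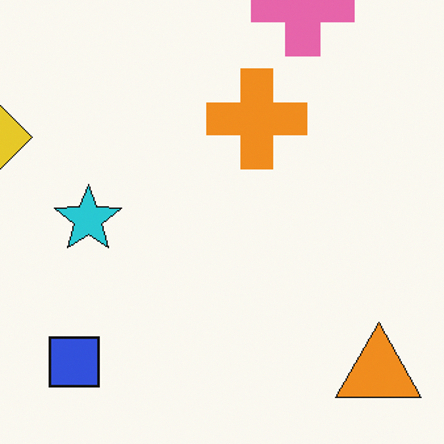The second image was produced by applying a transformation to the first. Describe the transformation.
Cropped to a modestly smaller region and rescaled.

The visible shapes are larger and the field of view is narrower; shapes near the original edges may be partly or wholly outside the frame — a crop-and-rescale.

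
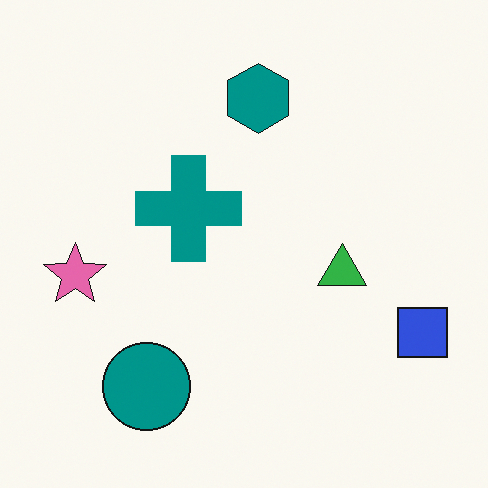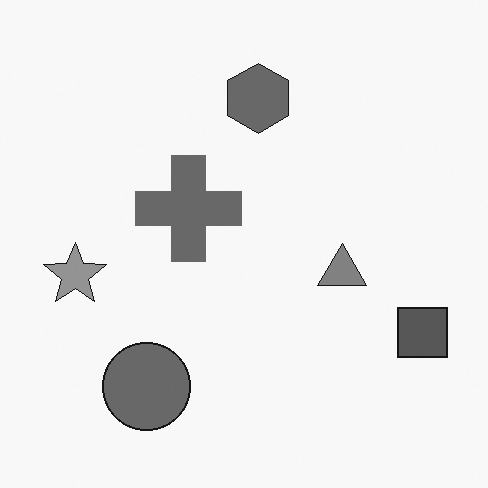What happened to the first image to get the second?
It was converted to grayscale.

All color is removed — every shape is now a shade of grey.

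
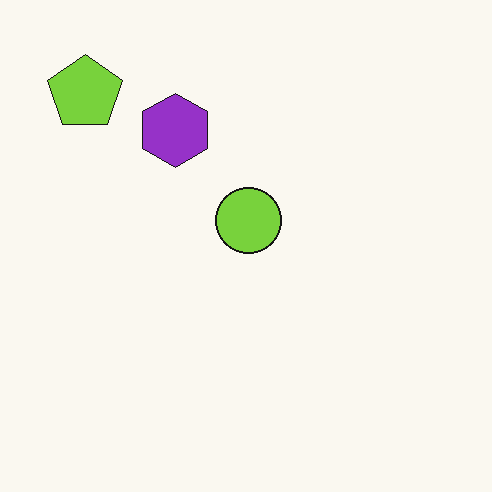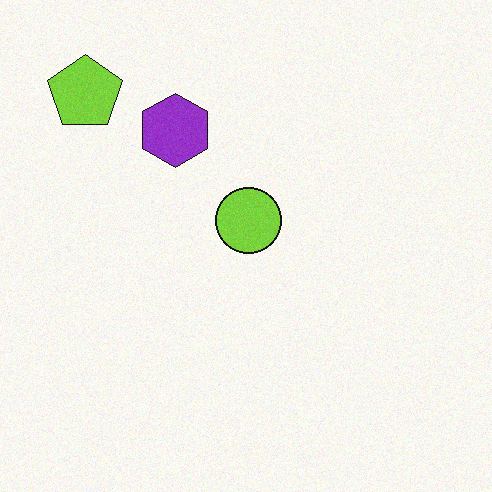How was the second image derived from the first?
It was degraded with light additive noise.

Random speckle covers the whole image, including the flat background.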